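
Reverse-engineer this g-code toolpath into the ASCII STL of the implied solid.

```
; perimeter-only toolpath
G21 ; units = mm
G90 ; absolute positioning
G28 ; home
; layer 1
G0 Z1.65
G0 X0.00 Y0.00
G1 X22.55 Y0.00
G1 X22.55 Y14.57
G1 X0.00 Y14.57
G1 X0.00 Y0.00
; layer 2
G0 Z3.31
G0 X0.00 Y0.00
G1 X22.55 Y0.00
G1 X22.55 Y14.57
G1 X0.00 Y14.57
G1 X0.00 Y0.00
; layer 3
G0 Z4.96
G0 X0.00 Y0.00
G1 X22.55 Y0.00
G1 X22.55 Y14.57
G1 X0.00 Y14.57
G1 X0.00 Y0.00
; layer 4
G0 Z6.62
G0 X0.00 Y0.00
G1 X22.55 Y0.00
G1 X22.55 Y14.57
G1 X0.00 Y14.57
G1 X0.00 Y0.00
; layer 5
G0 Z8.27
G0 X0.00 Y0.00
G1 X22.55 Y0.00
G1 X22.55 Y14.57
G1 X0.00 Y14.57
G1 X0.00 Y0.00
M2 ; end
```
solid part
  facet normal 0.0000 0.0000 -1.0000
    outer loop
      vertex 22.55 14.57 0.00
      vertex 22.55 0.00 0.00
      vertex 0.00 0.00 0.00
    endloop
  endfacet
  facet normal 0.0000 0.0000 -1.0000
    outer loop
      vertex 0.00 14.57 0.00
      vertex 22.55 14.57 0.00
      vertex 0.00 0.00 0.00
    endloop
  endfacet
  facet normal 0.0000 0.0000 1.0000
    outer loop
      vertex 0.00 0.00 8.27
      vertex 22.55 0.00 8.27
      vertex 22.55 14.57 8.27
    endloop
  endfacet
  facet normal 0.0000 0.0000 1.0000
    outer loop
      vertex 0.00 0.00 8.27
      vertex 22.55 14.57 8.27
      vertex 0.00 14.57 8.27
    endloop
  endfacet
  facet normal 0.0000 -1.0000 0.0000
    outer loop
      vertex 0.00 0.00 0.00
      vertex 22.55 0.00 0.00
      vertex 22.55 0.00 8.27
    endloop
  endfacet
  facet normal 0.0000 -1.0000 0.0000
    outer loop
      vertex 0.00 0.00 0.00
      vertex 22.55 0.00 8.27
      vertex 0.00 0.00 8.27
    endloop
  endfacet
  facet normal 0.0000 1.0000 0.0000
    outer loop
      vertex 22.55 14.57 8.27
      vertex 22.55 14.57 0.00
      vertex 0.00 14.57 0.00
    endloop
  endfacet
  facet normal 0.0000 1.0000 0.0000
    outer loop
      vertex 0.00 14.57 8.27
      vertex 22.55 14.57 8.27
      vertex 0.00 14.57 0.00
    endloop
  endfacet
  facet normal -1.0000 0.0000 0.0000
    outer loop
      vertex 0.00 14.57 8.27
      vertex 0.00 14.57 0.00
      vertex 0.00 0.00 0.00
    endloop
  endfacet
  facet normal -1.0000 0.0000 0.0000
    outer loop
      vertex 0.00 0.00 8.27
      vertex 0.00 14.57 8.27
      vertex 0.00 0.00 0.00
    endloop
  endfacet
  facet normal 1.0000 0.0000 0.0000
    outer loop
      vertex 22.55 0.00 0.00
      vertex 22.55 14.57 0.00
      vertex 22.55 14.57 8.27
    endloop
  endfacet
  facet normal 1.0000 0.0000 0.0000
    outer loop
      vertex 22.55 0.00 0.00
      vertex 22.55 14.57 8.27
      vertex 22.55 0.00 8.27
    endloop
  endfacet
endsolid part

The G0 Z moves step by Δz≈1.65 mm. Every layer's G1 loop is the same polygon, so the solid is a straight extrusion of it from z=0 to z≈8.27. Closing with flat bottom and top caps and triangulating gives 12 facets — a rectangular box, roughly 22.6 × 14.6 mm footprint and 8.27 mm tall.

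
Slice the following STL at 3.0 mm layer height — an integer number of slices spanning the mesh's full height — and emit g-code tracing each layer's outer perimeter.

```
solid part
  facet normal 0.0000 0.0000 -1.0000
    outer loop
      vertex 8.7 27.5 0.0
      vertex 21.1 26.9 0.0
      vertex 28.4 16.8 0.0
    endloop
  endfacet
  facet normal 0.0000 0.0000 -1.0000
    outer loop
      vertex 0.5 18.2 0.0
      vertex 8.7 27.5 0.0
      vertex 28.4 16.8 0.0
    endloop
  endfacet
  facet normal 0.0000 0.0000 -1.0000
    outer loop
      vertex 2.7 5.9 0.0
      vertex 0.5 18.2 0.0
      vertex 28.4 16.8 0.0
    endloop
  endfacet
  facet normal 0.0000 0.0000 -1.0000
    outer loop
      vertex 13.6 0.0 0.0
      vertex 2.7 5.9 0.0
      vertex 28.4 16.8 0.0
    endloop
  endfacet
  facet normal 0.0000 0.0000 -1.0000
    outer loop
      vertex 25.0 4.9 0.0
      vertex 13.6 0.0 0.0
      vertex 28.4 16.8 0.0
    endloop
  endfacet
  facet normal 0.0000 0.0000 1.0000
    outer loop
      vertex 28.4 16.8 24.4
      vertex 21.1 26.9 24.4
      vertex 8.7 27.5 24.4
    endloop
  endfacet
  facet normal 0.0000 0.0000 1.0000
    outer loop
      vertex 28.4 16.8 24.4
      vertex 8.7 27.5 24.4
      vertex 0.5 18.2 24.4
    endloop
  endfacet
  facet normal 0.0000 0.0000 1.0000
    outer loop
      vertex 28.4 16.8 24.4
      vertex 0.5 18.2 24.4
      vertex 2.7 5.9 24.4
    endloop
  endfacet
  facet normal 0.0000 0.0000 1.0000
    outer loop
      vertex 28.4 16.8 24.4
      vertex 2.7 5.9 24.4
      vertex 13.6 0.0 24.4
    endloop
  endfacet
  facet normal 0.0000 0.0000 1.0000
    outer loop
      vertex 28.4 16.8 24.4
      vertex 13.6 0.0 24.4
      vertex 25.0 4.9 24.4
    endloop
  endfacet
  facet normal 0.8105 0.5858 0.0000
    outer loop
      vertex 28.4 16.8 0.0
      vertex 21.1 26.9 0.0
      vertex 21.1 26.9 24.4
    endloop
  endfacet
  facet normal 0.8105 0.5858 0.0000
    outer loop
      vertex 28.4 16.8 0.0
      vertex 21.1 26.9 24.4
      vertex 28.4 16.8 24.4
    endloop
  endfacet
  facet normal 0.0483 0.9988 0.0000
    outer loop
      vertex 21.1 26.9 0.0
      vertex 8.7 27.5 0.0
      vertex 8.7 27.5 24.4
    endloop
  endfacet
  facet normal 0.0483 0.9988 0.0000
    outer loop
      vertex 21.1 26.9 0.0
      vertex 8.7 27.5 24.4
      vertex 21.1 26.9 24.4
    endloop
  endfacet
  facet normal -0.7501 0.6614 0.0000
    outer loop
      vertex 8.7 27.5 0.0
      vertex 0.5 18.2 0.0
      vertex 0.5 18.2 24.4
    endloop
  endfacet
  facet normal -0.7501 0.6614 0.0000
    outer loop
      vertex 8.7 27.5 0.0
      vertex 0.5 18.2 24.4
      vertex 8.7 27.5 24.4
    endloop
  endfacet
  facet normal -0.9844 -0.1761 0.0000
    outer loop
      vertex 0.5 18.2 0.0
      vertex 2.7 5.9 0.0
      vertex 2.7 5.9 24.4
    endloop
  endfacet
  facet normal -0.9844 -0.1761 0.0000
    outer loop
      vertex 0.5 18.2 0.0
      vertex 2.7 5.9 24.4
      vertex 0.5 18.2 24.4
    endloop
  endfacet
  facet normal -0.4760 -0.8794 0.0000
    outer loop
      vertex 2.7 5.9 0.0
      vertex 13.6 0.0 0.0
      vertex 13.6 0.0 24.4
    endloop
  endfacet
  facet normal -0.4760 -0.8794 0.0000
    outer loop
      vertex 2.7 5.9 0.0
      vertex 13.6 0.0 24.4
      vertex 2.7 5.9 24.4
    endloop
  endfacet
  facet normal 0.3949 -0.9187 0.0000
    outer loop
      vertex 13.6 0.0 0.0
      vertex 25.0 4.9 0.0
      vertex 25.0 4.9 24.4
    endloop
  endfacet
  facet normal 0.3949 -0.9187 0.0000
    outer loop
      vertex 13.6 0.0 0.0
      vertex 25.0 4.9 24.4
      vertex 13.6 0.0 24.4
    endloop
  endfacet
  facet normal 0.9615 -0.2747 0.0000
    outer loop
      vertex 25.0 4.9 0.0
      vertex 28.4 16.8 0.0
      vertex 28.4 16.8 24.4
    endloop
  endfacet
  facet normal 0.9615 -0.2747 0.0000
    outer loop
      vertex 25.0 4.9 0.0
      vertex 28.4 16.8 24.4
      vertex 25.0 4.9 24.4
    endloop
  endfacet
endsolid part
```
; perimeter-only toolpath
G21 ; units = mm
G90 ; absolute positioning
G28 ; home
; layer 1
G0 Z3.0
G0 X28.4 Y16.8
G1 X21.1 Y26.9
G1 X8.7 Y27.5
G1 X0.5 Y18.2
G1 X2.7 Y5.9
G1 X13.6 Y0.0
G1 X25.0 Y4.9
G1 X28.4 Y16.8
; layer 2
G0 Z6.1
G0 X28.4 Y16.8
G1 X21.1 Y26.9
G1 X8.7 Y27.5
G1 X0.5 Y18.2
G1 X2.7 Y5.9
G1 X13.6 Y0.0
G1 X25.0 Y4.9
G1 X28.4 Y16.8
; layer 3
G0 Z9.1
G0 X28.4 Y16.8
G1 X21.1 Y26.9
G1 X8.7 Y27.5
G1 X0.5 Y18.2
G1 X2.7 Y5.9
G1 X13.6 Y0.0
G1 X25.0 Y4.9
G1 X28.4 Y16.8
; layer 4
G0 Z12.2
G0 X28.4 Y16.8
G1 X21.1 Y26.9
G1 X8.7 Y27.5
G1 X0.5 Y18.2
G1 X2.7 Y5.9
G1 X13.6 Y0.0
G1 X25.0 Y4.9
G1 X28.4 Y16.8
; layer 5
G0 Z15.2
G0 X28.4 Y16.8
G1 X21.1 Y26.9
G1 X8.7 Y27.5
G1 X0.5 Y18.2
G1 X2.7 Y5.9
G1 X13.6 Y0.0
G1 X25.0 Y4.9
G1 X28.4 Y16.8
; layer 6
G0 Z18.3
G0 X28.4 Y16.8
G1 X21.1 Y26.9
G1 X8.7 Y27.5
G1 X0.5 Y18.2
G1 X2.7 Y5.9
G1 X13.6 Y0.0
G1 X25.0 Y4.9
G1 X28.4 Y16.8
; layer 7
G0 Z21.3
G0 X28.4 Y16.8
G1 X21.1 Y26.9
G1 X8.7 Y27.5
G1 X0.5 Y18.2
G1 X2.7 Y5.9
G1 X13.6 Y0.0
G1 X25.0 Y4.9
G1 X28.4 Y16.8
; layer 8
G0 Z24.4
G0 X28.4 Y16.8
G1 X21.1 Y26.9
G1 X8.7 Y27.5
G1 X0.5 Y18.2
G1 X2.7 Y5.9
G1 X13.6 Y0.0
G1 X25.0 Y4.9
G1 X28.4 Y16.8
M2 ; end

The solid is a regular 7-sided prism (a cylinder approximated with 7 flat sides), circumscribed radius ≈ 14.3 mm, height ≈ 24.4 mm. Slicing at Δz = 3.0 mm — 8 equal slices spanning the solid's height, so layer i sits at z = i·h/8 — gives 8 non-empty perimeters. Each is a 7-segment closed polygon; G0 lifts to the layer z and rapids to the start vertex, then G1 traces the edges.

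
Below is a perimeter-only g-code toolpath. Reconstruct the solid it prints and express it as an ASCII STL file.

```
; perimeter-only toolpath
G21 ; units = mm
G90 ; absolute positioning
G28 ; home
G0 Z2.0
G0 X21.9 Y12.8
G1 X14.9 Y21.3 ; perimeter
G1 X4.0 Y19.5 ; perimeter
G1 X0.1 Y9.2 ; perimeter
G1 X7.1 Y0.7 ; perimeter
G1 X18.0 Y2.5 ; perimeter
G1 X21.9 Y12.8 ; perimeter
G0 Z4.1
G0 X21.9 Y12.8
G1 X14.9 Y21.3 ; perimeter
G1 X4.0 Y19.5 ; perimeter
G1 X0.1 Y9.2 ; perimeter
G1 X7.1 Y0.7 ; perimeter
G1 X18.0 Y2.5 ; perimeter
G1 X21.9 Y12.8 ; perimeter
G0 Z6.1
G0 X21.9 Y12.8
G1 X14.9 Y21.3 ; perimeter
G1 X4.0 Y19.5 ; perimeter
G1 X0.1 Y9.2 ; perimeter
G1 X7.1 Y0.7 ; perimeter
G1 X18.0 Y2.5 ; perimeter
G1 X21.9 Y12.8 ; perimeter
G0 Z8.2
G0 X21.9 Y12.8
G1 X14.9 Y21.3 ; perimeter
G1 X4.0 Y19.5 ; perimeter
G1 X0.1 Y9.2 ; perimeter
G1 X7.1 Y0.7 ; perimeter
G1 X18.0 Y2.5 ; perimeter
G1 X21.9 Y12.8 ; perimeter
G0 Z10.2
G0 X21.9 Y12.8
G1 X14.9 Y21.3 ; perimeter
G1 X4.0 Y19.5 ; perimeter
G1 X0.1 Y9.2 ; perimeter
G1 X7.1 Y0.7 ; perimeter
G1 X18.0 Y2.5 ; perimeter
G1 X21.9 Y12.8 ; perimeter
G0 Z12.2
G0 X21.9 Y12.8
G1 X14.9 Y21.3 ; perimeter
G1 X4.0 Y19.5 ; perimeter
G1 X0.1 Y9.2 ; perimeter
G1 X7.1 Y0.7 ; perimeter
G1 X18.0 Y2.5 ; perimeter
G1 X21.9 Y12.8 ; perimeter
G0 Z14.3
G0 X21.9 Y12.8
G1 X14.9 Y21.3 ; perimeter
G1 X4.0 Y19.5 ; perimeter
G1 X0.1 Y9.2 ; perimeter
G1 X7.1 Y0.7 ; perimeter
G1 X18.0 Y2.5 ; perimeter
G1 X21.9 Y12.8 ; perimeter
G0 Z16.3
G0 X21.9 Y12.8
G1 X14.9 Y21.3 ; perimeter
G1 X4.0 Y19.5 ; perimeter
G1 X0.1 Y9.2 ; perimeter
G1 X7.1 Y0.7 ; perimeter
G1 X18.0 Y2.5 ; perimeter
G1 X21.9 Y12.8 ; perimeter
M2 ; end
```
solid part
  facet normal 0.0000 0.0000 -1.0000
    outer loop
      vertex 4.0 19.5 0.0
      vertex 14.9 21.3 0.0
      vertex 21.9 12.8 0.0
    endloop
  endfacet
  facet normal 0.0000 0.0000 -1.0000
    outer loop
      vertex 0.1 9.2 0.0
      vertex 4.0 19.5 0.0
      vertex 21.9 12.8 0.0
    endloop
  endfacet
  facet normal 0.0000 0.0000 -1.0000
    outer loop
      vertex 7.1 0.7 0.0
      vertex 0.1 9.2 0.0
      vertex 21.9 12.8 0.0
    endloop
  endfacet
  facet normal 0.0000 0.0000 -1.0000
    outer loop
      vertex 18.0 2.5 0.0
      vertex 7.1 0.7 0.0
      vertex 21.9 12.8 0.0
    endloop
  endfacet
  facet normal 0.0000 0.0000 1.0000
    outer loop
      vertex 21.9 12.8 16.3
      vertex 14.9 21.3 16.3
      vertex 4.0 19.5 16.3
    endloop
  endfacet
  facet normal 0.0000 0.0000 1.0000
    outer loop
      vertex 21.9 12.8 16.3
      vertex 4.0 19.5 16.3
      vertex 0.1 9.2 16.3
    endloop
  endfacet
  facet normal 0.0000 0.0000 1.0000
    outer loop
      vertex 21.9 12.8 16.3
      vertex 0.1 9.2 16.3
      vertex 7.1 0.7 16.3
    endloop
  endfacet
  facet normal 0.0000 0.0000 1.0000
    outer loop
      vertex 21.9 12.8 16.3
      vertex 7.1 0.7 16.3
      vertex 18.0 2.5 16.3
    endloop
  endfacet
  facet normal 0.7719 0.6357 0.0000
    outer loop
      vertex 21.9 12.8 0.0
      vertex 14.9 21.3 0.0
      vertex 14.9 21.3 16.3
    endloop
  endfacet
  facet normal 0.7719 0.6357 0.0000
    outer loop
      vertex 21.9 12.8 0.0
      vertex 14.9 21.3 16.3
      vertex 21.9 12.8 16.3
    endloop
  endfacet
  facet normal -0.1629 0.9866 0.0000
    outer loop
      vertex 14.9 21.3 0.0
      vertex 4.0 19.5 0.0
      vertex 4.0 19.5 16.3
    endloop
  endfacet
  facet normal -0.1629 0.9866 0.0000
    outer loop
      vertex 14.9 21.3 0.0
      vertex 4.0 19.5 16.3
      vertex 14.9 21.3 16.3
    endloop
  endfacet
  facet normal -0.9352 0.3541 0.0000
    outer loop
      vertex 4.0 19.5 0.0
      vertex 0.1 9.2 0.0
      vertex 0.1 9.2 16.3
    endloop
  endfacet
  facet normal -0.9352 0.3541 0.0000
    outer loop
      vertex 4.0 19.5 0.0
      vertex 0.1 9.2 16.3
      vertex 4.0 19.5 16.3
    endloop
  endfacet
  facet normal -0.7719 -0.6357 0.0000
    outer loop
      vertex 0.1 9.2 0.0
      vertex 7.1 0.7 0.0
      vertex 7.1 0.7 16.3
    endloop
  endfacet
  facet normal -0.7719 -0.6357 0.0000
    outer loop
      vertex 0.1 9.2 0.0
      vertex 7.1 0.7 16.3
      vertex 0.1 9.2 16.3
    endloop
  endfacet
  facet normal 0.1629 -0.9866 0.0000
    outer loop
      vertex 7.1 0.7 0.0
      vertex 18.0 2.5 0.0
      vertex 18.0 2.5 16.3
    endloop
  endfacet
  facet normal 0.1629 -0.9866 0.0000
    outer loop
      vertex 7.1 0.7 0.0
      vertex 18.0 2.5 16.3
      vertex 7.1 0.7 16.3
    endloop
  endfacet
  facet normal 0.9352 -0.3541 0.0000
    outer loop
      vertex 18.0 2.5 0.0
      vertex 21.9 12.8 0.0
      vertex 21.9 12.8 16.3
    endloop
  endfacet
  facet normal 0.9352 -0.3541 0.0000
    outer loop
      vertex 18.0 2.5 0.0
      vertex 21.9 12.8 16.3
      vertex 18.0 2.5 16.3
    endloop
  endfacet
endsolid part

The G0 Z moves step by Δz≈2.0 mm. Every layer's G1 loop is the same polygon, so the solid is a straight extrusion of it from z=0 to z≈16.3. Closing with flat bottom and top caps and triangulating gives 20 facets — a regular 6-sided prism (a cylinder approximated with 6 flat sides), circumscribed radius ≈ 11 mm, height ≈ 16.3 mm.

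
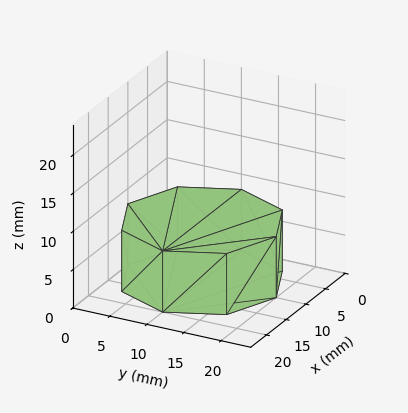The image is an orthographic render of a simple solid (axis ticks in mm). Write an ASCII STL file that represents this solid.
Reading the render: the shape is a regular 8-sided prism (a cylinder approximated with 8 flat sides), circumscribed radius ≈ 10 mm, height ≈ 8 mm (dimensions read to the nearest mm from the axis ticks). For the STL, each face is triangulated and given an outward normal.

solid part
  facet normal 0.0000 0.0000 -1.0000
    outer loop
      vertex 10.00 20.00 0.00
      vertex 17.07 17.07 0.00
      vertex 20.00 10.00 0.00
    endloop
  endfacet
  facet normal 0.0000 0.0000 -1.0000
    outer loop
      vertex 2.93 17.07 0.00
      vertex 10.00 20.00 0.00
      vertex 20.00 10.00 0.00
    endloop
  endfacet
  facet normal 0.0000 0.0000 -1.0000
    outer loop
      vertex 0.00 10.00 0.00
      vertex 2.93 17.07 0.00
      vertex 20.00 10.00 0.00
    endloop
  endfacet
  facet normal 0.0000 0.0000 -1.0000
    outer loop
      vertex 2.93 2.93 0.00
      vertex 0.00 10.00 0.00
      vertex 20.00 10.00 0.00
    endloop
  endfacet
  facet normal 0.0000 0.0000 -1.0000
    outer loop
      vertex 10.00 0.00 0.00
      vertex 2.93 2.93 0.00
      vertex 20.00 10.00 0.00
    endloop
  endfacet
  facet normal 0.0000 0.0000 -1.0000
    outer loop
      vertex 17.07 2.93 0.00
      vertex 10.00 0.00 0.00
      vertex 20.00 10.00 0.00
    endloop
  endfacet
  facet normal 0.0000 0.0000 1.0000
    outer loop
      vertex 20.00 10.00 8.00
      vertex 17.07 17.07 8.00
      vertex 10.00 20.00 8.00
    endloop
  endfacet
  facet normal 0.0000 0.0000 1.0000
    outer loop
      vertex 20.00 10.00 8.00
      vertex 10.00 20.00 8.00
      vertex 2.93 17.07 8.00
    endloop
  endfacet
  facet normal 0.0000 0.0000 1.0000
    outer loop
      vertex 20.00 10.00 8.00
      vertex 2.93 17.07 8.00
      vertex 0.00 10.00 8.00
    endloop
  endfacet
  facet normal 0.0000 0.0000 1.0000
    outer loop
      vertex 20.00 10.00 8.00
      vertex 0.00 10.00 8.00
      vertex 2.93 2.93 8.00
    endloop
  endfacet
  facet normal 0.0000 0.0000 1.0000
    outer loop
      vertex 20.00 10.00 8.00
      vertex 2.93 2.93 8.00
      vertex 10.00 0.00 8.00
    endloop
  endfacet
  facet normal 0.0000 0.0000 1.0000
    outer loop
      vertex 20.00 10.00 8.00
      vertex 10.00 0.00 8.00
      vertex 17.07 2.93 8.00
    endloop
  endfacet
  facet normal 0.9238 0.3829 0.0000
    outer loop
      vertex 20.00 10.00 0.00
      vertex 17.07 17.07 0.00
      vertex 17.07 17.07 8.00
    endloop
  endfacet
  facet normal 0.9238 0.3829 0.0000
    outer loop
      vertex 20.00 10.00 0.00
      vertex 17.07 17.07 8.00
      vertex 20.00 10.00 8.00
    endloop
  endfacet
  facet normal 0.3829 0.9238 0.0000
    outer loop
      vertex 17.07 17.07 0.00
      vertex 10.00 20.00 0.00
      vertex 10.00 20.00 8.00
    endloop
  endfacet
  facet normal 0.3829 0.9238 0.0000
    outer loop
      vertex 17.07 17.07 0.00
      vertex 10.00 20.00 8.00
      vertex 17.07 17.07 8.00
    endloop
  endfacet
  facet normal -0.3829 0.9238 0.0000
    outer loop
      vertex 10.00 20.00 0.00
      vertex 2.93 17.07 0.00
      vertex 2.93 17.07 8.00
    endloop
  endfacet
  facet normal -0.3829 0.9238 0.0000
    outer loop
      vertex 10.00 20.00 0.00
      vertex 2.93 17.07 8.00
      vertex 10.00 20.00 8.00
    endloop
  endfacet
  facet normal -0.9238 0.3829 0.0000
    outer loop
      vertex 2.93 17.07 0.00
      vertex 0.00 10.00 0.00
      vertex 0.00 10.00 8.00
    endloop
  endfacet
  facet normal -0.9238 0.3829 0.0000
    outer loop
      vertex 2.93 17.07 0.00
      vertex 0.00 10.00 8.00
      vertex 2.93 17.07 8.00
    endloop
  endfacet
  facet normal -0.9238 -0.3829 0.0000
    outer loop
      vertex 0.00 10.00 0.00
      vertex 2.93 2.93 0.00
      vertex 2.93 2.93 8.00
    endloop
  endfacet
  facet normal -0.9238 -0.3829 0.0000
    outer loop
      vertex 0.00 10.00 0.00
      vertex 2.93 2.93 8.00
      vertex 0.00 10.00 8.00
    endloop
  endfacet
  facet normal -0.3829 -0.9238 0.0000
    outer loop
      vertex 2.93 2.93 0.00
      vertex 10.00 0.00 0.00
      vertex 10.00 0.00 8.00
    endloop
  endfacet
  facet normal -0.3829 -0.9238 0.0000
    outer loop
      vertex 2.93 2.93 0.00
      vertex 10.00 0.00 8.00
      vertex 2.93 2.93 8.00
    endloop
  endfacet
  facet normal 0.3829 -0.9238 0.0000
    outer loop
      vertex 10.00 0.00 0.00
      vertex 17.07 2.93 0.00
      vertex 17.07 2.93 8.00
    endloop
  endfacet
  facet normal 0.3829 -0.9238 0.0000
    outer loop
      vertex 10.00 0.00 0.00
      vertex 17.07 2.93 8.00
      vertex 10.00 0.00 8.00
    endloop
  endfacet
  facet normal 0.9238 -0.3829 0.0000
    outer loop
      vertex 17.07 2.93 0.00
      vertex 20.00 10.00 0.00
      vertex 20.00 10.00 8.00
    endloop
  endfacet
  facet normal 0.9238 -0.3829 0.0000
    outer loop
      vertex 17.07 2.93 0.00
      vertex 20.00 10.00 8.00
      vertex 17.07 2.93 8.00
    endloop
  endfacet
endsolid part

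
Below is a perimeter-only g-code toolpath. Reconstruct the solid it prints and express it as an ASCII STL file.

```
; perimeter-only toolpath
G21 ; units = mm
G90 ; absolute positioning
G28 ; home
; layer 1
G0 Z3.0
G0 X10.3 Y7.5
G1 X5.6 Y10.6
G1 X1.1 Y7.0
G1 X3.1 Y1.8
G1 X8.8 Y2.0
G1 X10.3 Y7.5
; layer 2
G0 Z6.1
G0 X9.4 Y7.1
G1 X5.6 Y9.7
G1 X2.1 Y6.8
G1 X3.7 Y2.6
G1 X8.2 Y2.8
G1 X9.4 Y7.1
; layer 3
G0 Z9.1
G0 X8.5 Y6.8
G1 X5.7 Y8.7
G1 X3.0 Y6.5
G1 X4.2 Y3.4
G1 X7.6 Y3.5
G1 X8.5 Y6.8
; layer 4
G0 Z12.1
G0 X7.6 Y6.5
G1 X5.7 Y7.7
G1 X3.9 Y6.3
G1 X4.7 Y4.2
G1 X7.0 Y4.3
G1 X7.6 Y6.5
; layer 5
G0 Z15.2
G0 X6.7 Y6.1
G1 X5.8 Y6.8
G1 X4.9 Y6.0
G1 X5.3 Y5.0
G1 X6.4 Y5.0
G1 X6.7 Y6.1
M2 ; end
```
solid part
  facet normal 0.0000 0.0000 -1.0000
    outer loop
      vertex 0.2 7.3 0.0
      vertex 5.5 11.6 0.0
      vertex 11.2 7.8 0.0
    endloop
  endfacet
  facet normal 0.0000 0.0000 -1.0000
    outer loop
      vertex 2.6 1.0 0.0
      vertex 0.2 7.3 0.0
      vertex 11.2 7.8 0.0
    endloop
  endfacet
  facet normal 0.0000 0.0000 -1.0000
    outer loop
      vertex 9.4 1.3 0.0
      vertex 2.6 1.0 0.0
      vertex 11.2 7.8 0.0
    endloop
  endfacet
  facet normal 0.5374 0.8061 0.2480
    outer loop
      vertex 11.2 7.8 0.0
      vertex 5.5 11.6 0.0
      vertex 5.8 5.8 18.2
    endloop
  endfacet
  facet normal -0.6101 0.7520 0.2497
    outer loop
      vertex 5.5 11.6 0.0
      vertex 0.2 7.3 0.0
      vertex 5.8 5.8 18.2
    endloop
  endfacet
  facet normal -0.9048 -0.3447 0.2500
    outer loop
      vertex 0.2 7.3 0.0
      vertex 2.6 1.0 0.0
      vertex 5.8 5.8 18.2
    endloop
  endfacet
  facet normal 0.0427 -0.9679 0.2478
    outer loop
      vertex 2.6 1.0 0.0
      vertex 9.4 1.3 0.0
      vertex 5.8 5.8 18.2
    endloop
  endfacet
  facet normal 0.9335 -0.2585 0.2486
    outer loop
      vertex 9.4 1.3 0.0
      vertex 11.2 7.8 0.0
      vertex 5.8 5.8 18.2
    endloop
  endfacet
endsolid part

The G0 Z moves step by Δz≈3.0 mm. The G1 loops shrink linearly with z, so the solid tapers from its base footprint up to z≈18.2. Closing with a flat bottom cap and the tapered top and triangulating gives 8 facets — a regular 5-sided pyramid, base circumscribed radius ≈ 5.8 mm, apex at z ≈ 18.2 mm.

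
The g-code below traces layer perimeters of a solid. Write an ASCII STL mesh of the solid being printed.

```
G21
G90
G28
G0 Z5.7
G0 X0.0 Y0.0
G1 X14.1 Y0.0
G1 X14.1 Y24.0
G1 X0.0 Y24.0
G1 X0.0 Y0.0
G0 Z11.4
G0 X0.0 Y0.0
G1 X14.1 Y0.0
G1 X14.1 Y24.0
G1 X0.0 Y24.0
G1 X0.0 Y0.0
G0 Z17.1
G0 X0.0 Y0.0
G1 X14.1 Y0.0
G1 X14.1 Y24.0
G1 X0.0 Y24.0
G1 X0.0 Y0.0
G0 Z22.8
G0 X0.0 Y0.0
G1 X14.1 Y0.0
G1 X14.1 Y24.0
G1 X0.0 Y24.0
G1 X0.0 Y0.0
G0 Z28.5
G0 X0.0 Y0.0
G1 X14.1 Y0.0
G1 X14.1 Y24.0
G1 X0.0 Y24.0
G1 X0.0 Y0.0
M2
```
solid part
  facet normal 0.0000 0.0000 -1.0000
    outer loop
      vertex 14.1 24.0 0.0
      vertex 14.1 0.0 0.0
      vertex 0.0 0.0 0.0
    endloop
  endfacet
  facet normal 0.0000 0.0000 -1.0000
    outer loop
      vertex 0.0 24.0 0.0
      vertex 14.1 24.0 0.0
      vertex 0.0 0.0 0.0
    endloop
  endfacet
  facet normal 0.0000 0.0000 1.0000
    outer loop
      vertex 0.0 0.0 28.5
      vertex 14.1 0.0 28.5
      vertex 14.1 24.0 28.5
    endloop
  endfacet
  facet normal 0.0000 0.0000 1.0000
    outer loop
      vertex 0.0 0.0 28.5
      vertex 14.1 24.0 28.5
      vertex 0.0 24.0 28.5
    endloop
  endfacet
  facet normal 0.0000 -1.0000 0.0000
    outer loop
      vertex 0.0 0.0 0.0
      vertex 14.1 0.0 0.0
      vertex 14.1 0.0 28.5
    endloop
  endfacet
  facet normal 0.0000 -1.0000 0.0000
    outer loop
      vertex 0.0 0.0 0.0
      vertex 14.1 0.0 28.5
      vertex 0.0 0.0 28.5
    endloop
  endfacet
  facet normal 0.0000 1.0000 0.0000
    outer loop
      vertex 14.1 24.0 28.5
      vertex 14.1 24.0 0.0
      vertex 0.0 24.0 0.0
    endloop
  endfacet
  facet normal 0.0000 1.0000 0.0000
    outer loop
      vertex 0.0 24.0 28.5
      vertex 14.1 24.0 28.5
      vertex 0.0 24.0 0.0
    endloop
  endfacet
  facet normal -1.0000 0.0000 0.0000
    outer loop
      vertex 0.0 24.0 28.5
      vertex 0.0 24.0 0.0
      vertex 0.0 0.0 0.0
    endloop
  endfacet
  facet normal -1.0000 0.0000 0.0000
    outer loop
      vertex 0.0 0.0 28.5
      vertex 0.0 24.0 28.5
      vertex 0.0 0.0 0.0
    endloop
  endfacet
  facet normal 1.0000 0.0000 0.0000
    outer loop
      vertex 14.1 0.0 0.0
      vertex 14.1 24.0 0.0
      vertex 14.1 24.0 28.5
    endloop
  endfacet
  facet normal 1.0000 0.0000 0.0000
    outer loop
      vertex 14.1 0.0 0.0
      vertex 14.1 24.0 28.5
      vertex 14.1 0.0 28.5
    endloop
  endfacet
endsolid part

The G0 Z moves step by Δz≈5.7 mm. Every layer's G1 loop is the same polygon, so the solid is a straight extrusion of it from z=0 to z≈28.5. Closing with flat bottom and top caps and triangulating gives 12 facets — a rectangular box, roughly 14.1 × 24 mm footprint and 28.5 mm tall.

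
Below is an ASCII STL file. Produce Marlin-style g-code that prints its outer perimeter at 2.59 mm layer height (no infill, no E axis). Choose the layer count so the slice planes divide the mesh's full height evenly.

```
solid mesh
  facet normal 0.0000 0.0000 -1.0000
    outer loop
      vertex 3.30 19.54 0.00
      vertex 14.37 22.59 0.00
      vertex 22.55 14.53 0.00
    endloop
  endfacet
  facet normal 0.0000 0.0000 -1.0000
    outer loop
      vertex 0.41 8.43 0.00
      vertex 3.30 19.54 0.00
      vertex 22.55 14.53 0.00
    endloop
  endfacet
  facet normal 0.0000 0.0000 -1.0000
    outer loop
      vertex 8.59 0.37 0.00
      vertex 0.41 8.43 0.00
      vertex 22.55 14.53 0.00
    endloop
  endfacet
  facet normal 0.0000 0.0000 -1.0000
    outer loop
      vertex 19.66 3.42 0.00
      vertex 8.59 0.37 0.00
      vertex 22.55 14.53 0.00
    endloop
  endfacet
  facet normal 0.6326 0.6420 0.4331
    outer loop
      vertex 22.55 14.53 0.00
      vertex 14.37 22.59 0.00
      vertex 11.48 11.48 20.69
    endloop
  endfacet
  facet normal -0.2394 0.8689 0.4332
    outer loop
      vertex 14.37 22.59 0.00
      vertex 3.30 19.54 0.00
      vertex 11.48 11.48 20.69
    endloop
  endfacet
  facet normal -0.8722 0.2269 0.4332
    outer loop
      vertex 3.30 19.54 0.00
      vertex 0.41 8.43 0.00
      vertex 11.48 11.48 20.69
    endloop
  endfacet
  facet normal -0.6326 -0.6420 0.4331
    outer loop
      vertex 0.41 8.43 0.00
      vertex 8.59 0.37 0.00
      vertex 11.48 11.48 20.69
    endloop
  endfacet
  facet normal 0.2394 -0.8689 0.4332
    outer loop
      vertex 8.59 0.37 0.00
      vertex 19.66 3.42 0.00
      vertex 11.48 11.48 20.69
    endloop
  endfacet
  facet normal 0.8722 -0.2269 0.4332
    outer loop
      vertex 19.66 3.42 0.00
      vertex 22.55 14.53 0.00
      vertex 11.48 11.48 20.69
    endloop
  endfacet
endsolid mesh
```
; perimeter-only toolpath
G21 ; units = mm
G90 ; absolute positioning
G28 ; home
; layer 1
G0 Z2.59
G0 X21.17 Y14.15
G1 X14.01 Y21.20
G1 X4.32 Y18.53
G1 X1.79 Y8.81
G1 X8.95 Y1.76
G1 X18.64 Y4.43
G1 X21.17 Y14.15
; layer 2
G0 Z5.17
G0 X19.78 Y13.77
G1 X13.65 Y19.81
G1 X5.34 Y17.52
G1 X3.18 Y9.19
G1 X9.31 Y3.15
G1 X17.62 Y5.44
G1 X19.78 Y13.77
; layer 3
G0 Z7.76
G0 X18.40 Y13.39
G1 X13.29 Y18.42
G1 X6.37 Y16.52
G1 X4.56 Y9.57
G1 X9.67 Y4.54
G1 X16.59 Y6.44
G1 X18.40 Y13.39
; layer 4
G0 Z10.35
G0 X17.02 Y13.00
G1 X12.93 Y17.04
G1 X7.39 Y15.51
G1 X5.95 Y9.96
G1 X10.04 Y5.92
G1 X15.57 Y7.45
G1 X17.02 Y13.00
; layer 5
G0 Z12.93
G0 X15.63 Y12.62
G1 X12.56 Y15.65
G1 X8.41 Y14.50
G1 X7.33 Y10.34
G1 X10.40 Y7.31
G1 X14.55 Y8.46
G1 X15.63 Y12.62
; layer 6
G0 Z15.52
G0 X14.25 Y12.24
G1 X12.20 Y14.26
G1 X9.43 Y13.49
G1 X8.71 Y10.72
G1 X10.76 Y8.70
G1 X13.52 Y9.46
G1 X14.25 Y12.24
; layer 7
G0 Z18.10
G0 X12.86 Y11.86
G1 X11.84 Y12.87
G1 X10.46 Y12.49
G1 X10.10 Y11.10
G1 X11.12 Y10.09
G1 X12.50 Y10.47
G1 X12.86 Y11.86
M2 ; end

The solid is a regular 6-sided pyramid, base circumscribed radius ≈ 11.5 mm, apex at z ≈ 20.7 mm. Slicing at Δz = 2.59 mm — 8 equal slices spanning the solid's height, so layer i sits at z = i·h/8 — gives 7 non-empty perimeters. Each is a 6-segment closed polygon; G0 lifts to the layer z and rapids to the start vertex, then G1 traces the edges. The cross-section shrinks linearly with z (the slice at the apex is degenerate and omitted).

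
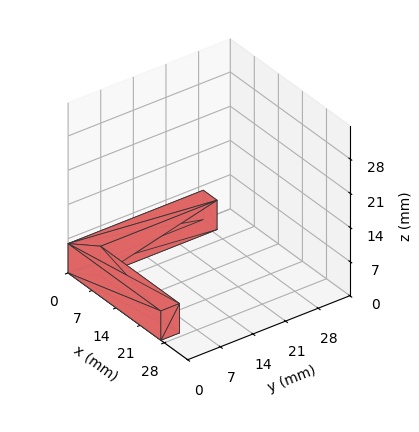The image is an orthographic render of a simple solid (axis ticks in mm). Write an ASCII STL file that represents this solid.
Reading the render: the shape is an L-shaped prism: outer 27 × 29 mm, arm thicknesses ≈ 4 mm (horizontal) and 4 mm (vertical), extruded 6 mm in z (dimensions read to the nearest mm from the axis ticks). For the STL, each face is triangulated and given an outward normal.

solid part
  facet normal 0.0000 0.0000 -1.0000
    outer loop
      vertex 27.000 4.000 0.000
      vertex 27.000 0.000 0.000
      vertex 0.000 0.000 0.000
    endloop
  endfacet
  facet normal 0.0000 0.0000 -1.0000
    outer loop
      vertex 4.000 4.000 0.000
      vertex 27.000 4.000 0.000
      vertex 0.000 0.000 0.000
    endloop
  endfacet
  facet normal 0.0000 0.0000 -1.0000
    outer loop
      vertex 4.000 29.000 0.000
      vertex 4.000 4.000 0.000
      vertex 0.000 0.000 0.000
    endloop
  endfacet
  facet normal 0.0000 0.0000 -1.0000
    outer loop
      vertex 0.000 29.000 0.000
      vertex 4.000 29.000 0.000
      vertex 0.000 0.000 0.000
    endloop
  endfacet
  facet normal 0.0000 0.0000 1.0000
    outer loop
      vertex 0.000 0.000 6.000
      vertex 27.000 0.000 6.000
      vertex 27.000 4.000 6.000
    endloop
  endfacet
  facet normal 0.0000 0.0000 1.0000
    outer loop
      vertex 0.000 0.000 6.000
      vertex 27.000 4.000 6.000
      vertex 4.000 4.000 6.000
    endloop
  endfacet
  facet normal 0.0000 0.0000 1.0000
    outer loop
      vertex 0.000 0.000 6.000
      vertex 4.000 4.000 6.000
      vertex 4.000 29.000 6.000
    endloop
  endfacet
  facet normal 0.0000 0.0000 1.0000
    outer loop
      vertex 0.000 0.000 6.000
      vertex 4.000 29.000 6.000
      vertex 0.000 29.000 6.000
    endloop
  endfacet
  facet normal 0.0000 -1.0000 0.0000
    outer loop
      vertex 0.000 0.000 0.000
      vertex 27.000 0.000 0.000
      vertex 27.000 0.000 6.000
    endloop
  endfacet
  facet normal 0.0000 -1.0000 0.0000
    outer loop
      vertex 0.000 0.000 0.000
      vertex 27.000 0.000 6.000
      vertex 0.000 0.000 6.000
    endloop
  endfacet
  facet normal 1.0000 0.0000 0.0000
    outer loop
      vertex 27.000 0.000 0.000
      vertex 27.000 4.000 0.000
      vertex 27.000 4.000 6.000
    endloop
  endfacet
  facet normal 1.0000 0.0000 0.0000
    outer loop
      vertex 27.000 0.000 0.000
      vertex 27.000 4.000 6.000
      vertex 27.000 0.000 6.000
    endloop
  endfacet
  facet normal 0.0000 1.0000 0.0000
    outer loop
      vertex 27.000 4.000 0.000
      vertex 4.000 4.000 0.000
      vertex 4.000 4.000 6.000
    endloop
  endfacet
  facet normal 0.0000 1.0000 0.0000
    outer loop
      vertex 27.000 4.000 0.000
      vertex 4.000 4.000 6.000
      vertex 27.000 4.000 6.000
    endloop
  endfacet
  facet normal 1.0000 0.0000 0.0000
    outer loop
      vertex 4.000 4.000 0.000
      vertex 4.000 29.000 0.000
      vertex 4.000 29.000 6.000
    endloop
  endfacet
  facet normal 1.0000 0.0000 0.0000
    outer loop
      vertex 4.000 4.000 0.000
      vertex 4.000 29.000 6.000
      vertex 4.000 4.000 6.000
    endloop
  endfacet
  facet normal 0.0000 1.0000 0.0000
    outer loop
      vertex 4.000 29.000 0.000
      vertex 0.000 29.000 0.000
      vertex 0.000 29.000 6.000
    endloop
  endfacet
  facet normal 0.0000 1.0000 0.0000
    outer loop
      vertex 4.000 29.000 0.000
      vertex 0.000 29.000 6.000
      vertex 4.000 29.000 6.000
    endloop
  endfacet
  facet normal -1.0000 0.0000 0.0000
    outer loop
      vertex 0.000 29.000 0.000
      vertex 0.000 0.000 0.000
      vertex 0.000 0.000 6.000
    endloop
  endfacet
  facet normal -1.0000 0.0000 0.0000
    outer loop
      vertex 0.000 29.000 0.000
      vertex 0.000 0.000 6.000
      vertex 0.000 29.000 6.000
    endloop
  endfacet
endsolid part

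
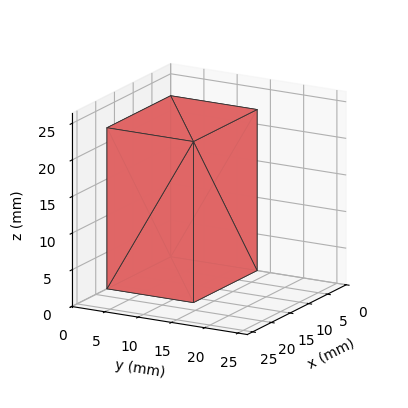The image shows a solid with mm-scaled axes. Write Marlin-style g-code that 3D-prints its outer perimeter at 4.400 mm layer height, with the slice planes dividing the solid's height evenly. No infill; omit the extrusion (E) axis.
Reading the render: the shape is a rectangular box, roughly 17 × 13 mm footprint and 22 mm tall (dimensions read to the nearest mm from the axis ticks). For the g-code, the solid's height is divided into equal slices at the stated Δz and each level perimeter traced with G1 moves after a G0 lift.

; perimeter-only toolpath
G21 ; units = mm
G90 ; absolute positioning
G28 ; home
; layer 1
G0 Z4.400
G0 X0.000 Y0.000
G1 X17.000 Y0.000
G1 X17.000 Y13.000
G1 X0.000 Y13.000
G1 X0.000 Y0.000
; layer 2
G0 Z8.800
G0 X0.000 Y0.000
G1 X17.000 Y0.000
G1 X17.000 Y13.000
G1 X0.000 Y13.000
G1 X0.000 Y0.000
; layer 3
G0 Z13.200
G0 X0.000 Y0.000
G1 X17.000 Y0.000
G1 X17.000 Y13.000
G1 X0.000 Y13.000
G1 X0.000 Y0.000
; layer 4
G0 Z17.600
G0 X0.000 Y0.000
G1 X17.000 Y0.000
G1 X17.000 Y13.000
G1 X0.000 Y13.000
G1 X0.000 Y0.000
; layer 5
G0 Z22.000
G0 X0.000 Y0.000
G1 X17.000 Y0.000
G1 X17.000 Y13.000
G1 X0.000 Y13.000
G1 X0.000 Y0.000
M2 ; end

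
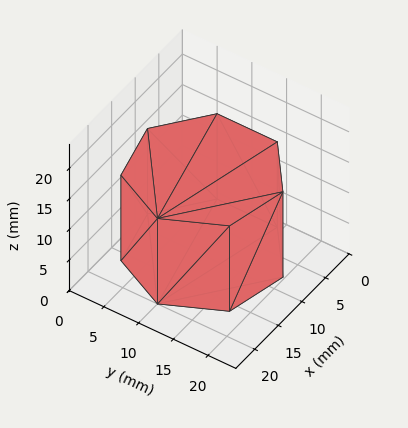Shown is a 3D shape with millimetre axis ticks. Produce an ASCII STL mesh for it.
Reading the render: the shape is a regular 7-sided prism (a cylinder approximated with 7 flat sides), circumscribed radius ≈ 10 mm, height ≈ 14 mm (dimensions read to the nearest mm from the axis ticks). For the STL, each face is triangulated and given an outward normal.

solid part
  facet normal 0.0000 0.0000 -1.0000
    outer loop
      vertex 7.77 19.75 0.00
      vertex 16.23 17.82 0.00
      vertex 20.00 10.00 0.00
    endloop
  endfacet
  facet normal 0.0000 0.0000 -1.0000
    outer loop
      vertex 0.99 14.34 0.00
      vertex 7.77 19.75 0.00
      vertex 20.00 10.00 0.00
    endloop
  endfacet
  facet normal 0.0000 0.0000 -1.0000
    outer loop
      vertex 0.99 5.66 0.00
      vertex 0.99 14.34 0.00
      vertex 20.00 10.00 0.00
    endloop
  endfacet
  facet normal 0.0000 0.0000 -1.0000
    outer loop
      vertex 7.77 0.25 0.00
      vertex 0.99 5.66 0.00
      vertex 20.00 10.00 0.00
    endloop
  endfacet
  facet normal 0.0000 0.0000 -1.0000
    outer loop
      vertex 16.23 2.18 0.00
      vertex 7.77 0.25 0.00
      vertex 20.00 10.00 0.00
    endloop
  endfacet
  facet normal 0.0000 0.0000 1.0000
    outer loop
      vertex 20.00 10.00 14.00
      vertex 16.23 17.82 14.00
      vertex 7.77 19.75 14.00
    endloop
  endfacet
  facet normal 0.0000 0.0000 1.0000
    outer loop
      vertex 20.00 10.00 14.00
      vertex 7.77 19.75 14.00
      vertex 0.99 14.34 14.00
    endloop
  endfacet
  facet normal 0.0000 0.0000 1.0000
    outer loop
      vertex 20.00 10.00 14.00
      vertex 0.99 14.34 14.00
      vertex 0.99 5.66 14.00
    endloop
  endfacet
  facet normal 0.0000 0.0000 1.0000
    outer loop
      vertex 20.00 10.00 14.00
      vertex 0.99 5.66 14.00
      vertex 7.77 0.25 14.00
    endloop
  endfacet
  facet normal 0.0000 0.0000 1.0000
    outer loop
      vertex 20.00 10.00 14.00
      vertex 7.77 0.25 14.00
      vertex 16.23 2.18 14.00
    endloop
  endfacet
  facet normal 0.9008 0.4343 0.0000
    outer loop
      vertex 20.00 10.00 0.00
      vertex 16.23 17.82 0.00
      vertex 16.23 17.82 14.00
    endloop
  endfacet
  facet normal 0.9008 0.4343 0.0000
    outer loop
      vertex 20.00 10.00 0.00
      vertex 16.23 17.82 14.00
      vertex 20.00 10.00 14.00
    endloop
  endfacet
  facet normal 0.2224 0.9750 0.0000
    outer loop
      vertex 16.23 17.82 0.00
      vertex 7.77 19.75 0.00
      vertex 7.77 19.75 14.00
    endloop
  endfacet
  facet normal 0.2224 0.9750 0.0000
    outer loop
      vertex 16.23 17.82 0.00
      vertex 7.77 19.75 14.00
      vertex 16.23 17.82 14.00
    endloop
  endfacet
  facet normal -0.6237 0.7817 0.0000
    outer loop
      vertex 7.77 19.75 0.00
      vertex 0.99 14.34 0.00
      vertex 0.99 14.34 14.00
    endloop
  endfacet
  facet normal -0.6237 0.7817 0.0000
    outer loop
      vertex 7.77 19.75 0.00
      vertex 0.99 14.34 14.00
      vertex 7.77 19.75 14.00
    endloop
  endfacet
  facet normal -1.0000 0.0000 0.0000
    outer loop
      vertex 0.99 14.34 0.00
      vertex 0.99 5.66 0.00
      vertex 0.99 5.66 14.00
    endloop
  endfacet
  facet normal -1.0000 0.0000 0.0000
    outer loop
      vertex 0.99 14.34 0.00
      vertex 0.99 5.66 14.00
      vertex 0.99 14.34 14.00
    endloop
  endfacet
  facet normal -0.6237 -0.7817 0.0000
    outer loop
      vertex 0.99 5.66 0.00
      vertex 7.77 0.25 0.00
      vertex 7.77 0.25 14.00
    endloop
  endfacet
  facet normal -0.6237 -0.7817 0.0000
    outer loop
      vertex 0.99 5.66 0.00
      vertex 7.77 0.25 14.00
      vertex 0.99 5.66 14.00
    endloop
  endfacet
  facet normal 0.2224 -0.9750 0.0000
    outer loop
      vertex 7.77 0.25 0.00
      vertex 16.23 2.18 0.00
      vertex 16.23 2.18 14.00
    endloop
  endfacet
  facet normal 0.2224 -0.9750 0.0000
    outer loop
      vertex 7.77 0.25 0.00
      vertex 16.23 2.18 14.00
      vertex 7.77 0.25 14.00
    endloop
  endfacet
  facet normal 0.9008 -0.4343 0.0000
    outer loop
      vertex 16.23 2.18 0.00
      vertex 20.00 10.00 0.00
      vertex 20.00 10.00 14.00
    endloop
  endfacet
  facet normal 0.9008 -0.4343 0.0000
    outer loop
      vertex 16.23 2.18 0.00
      vertex 20.00 10.00 14.00
      vertex 16.23 2.18 14.00
    endloop
  endfacet
endsolid part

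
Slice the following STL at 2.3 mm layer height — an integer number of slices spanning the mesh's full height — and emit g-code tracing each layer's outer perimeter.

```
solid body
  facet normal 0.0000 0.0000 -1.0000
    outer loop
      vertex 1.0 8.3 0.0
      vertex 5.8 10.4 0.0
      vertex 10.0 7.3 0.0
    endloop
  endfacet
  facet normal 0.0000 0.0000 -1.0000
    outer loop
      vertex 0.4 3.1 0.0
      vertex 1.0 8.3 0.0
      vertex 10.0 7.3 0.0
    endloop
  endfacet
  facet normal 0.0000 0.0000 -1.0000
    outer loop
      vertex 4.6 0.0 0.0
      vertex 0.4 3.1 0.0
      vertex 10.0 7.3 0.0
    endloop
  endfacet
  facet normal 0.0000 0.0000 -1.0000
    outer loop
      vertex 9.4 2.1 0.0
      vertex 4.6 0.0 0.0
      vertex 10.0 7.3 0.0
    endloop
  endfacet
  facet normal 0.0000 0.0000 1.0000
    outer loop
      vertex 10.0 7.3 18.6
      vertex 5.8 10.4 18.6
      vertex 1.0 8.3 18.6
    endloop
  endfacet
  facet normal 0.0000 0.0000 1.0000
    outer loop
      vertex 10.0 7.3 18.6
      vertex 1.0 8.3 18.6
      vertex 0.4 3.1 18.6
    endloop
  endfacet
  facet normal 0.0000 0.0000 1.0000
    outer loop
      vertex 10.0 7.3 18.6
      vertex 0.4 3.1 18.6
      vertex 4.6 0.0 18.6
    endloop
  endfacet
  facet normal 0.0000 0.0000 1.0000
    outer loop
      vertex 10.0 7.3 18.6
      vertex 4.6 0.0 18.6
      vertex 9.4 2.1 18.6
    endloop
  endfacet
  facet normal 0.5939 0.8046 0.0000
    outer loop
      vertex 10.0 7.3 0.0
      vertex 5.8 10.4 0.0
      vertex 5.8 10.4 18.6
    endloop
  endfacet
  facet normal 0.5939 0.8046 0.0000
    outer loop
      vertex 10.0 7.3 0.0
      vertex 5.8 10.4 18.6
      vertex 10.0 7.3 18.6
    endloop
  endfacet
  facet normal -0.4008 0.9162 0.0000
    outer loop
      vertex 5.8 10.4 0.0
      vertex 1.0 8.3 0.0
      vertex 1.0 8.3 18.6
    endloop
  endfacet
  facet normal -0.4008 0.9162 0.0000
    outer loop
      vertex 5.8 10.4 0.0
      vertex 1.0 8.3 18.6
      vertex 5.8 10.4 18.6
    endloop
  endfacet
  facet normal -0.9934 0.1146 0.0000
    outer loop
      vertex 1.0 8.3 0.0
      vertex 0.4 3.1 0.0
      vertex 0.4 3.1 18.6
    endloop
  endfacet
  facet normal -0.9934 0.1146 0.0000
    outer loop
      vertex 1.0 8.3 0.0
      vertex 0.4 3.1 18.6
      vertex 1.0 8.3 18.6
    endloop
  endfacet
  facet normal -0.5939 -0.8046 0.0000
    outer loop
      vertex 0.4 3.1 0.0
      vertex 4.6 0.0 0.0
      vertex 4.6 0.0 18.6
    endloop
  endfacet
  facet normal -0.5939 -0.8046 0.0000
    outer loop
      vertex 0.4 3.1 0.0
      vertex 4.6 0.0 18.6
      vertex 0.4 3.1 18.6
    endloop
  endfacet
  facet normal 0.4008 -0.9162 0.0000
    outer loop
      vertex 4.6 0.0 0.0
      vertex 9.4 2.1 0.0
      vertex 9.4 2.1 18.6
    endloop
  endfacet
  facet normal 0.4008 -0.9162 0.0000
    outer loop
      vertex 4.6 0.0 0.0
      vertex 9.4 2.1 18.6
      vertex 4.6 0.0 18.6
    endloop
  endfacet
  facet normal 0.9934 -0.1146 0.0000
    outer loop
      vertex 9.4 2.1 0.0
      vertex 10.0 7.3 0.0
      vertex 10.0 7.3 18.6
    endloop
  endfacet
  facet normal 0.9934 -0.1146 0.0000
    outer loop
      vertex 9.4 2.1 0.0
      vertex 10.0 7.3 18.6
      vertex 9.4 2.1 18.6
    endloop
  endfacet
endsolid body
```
; perimeter-only toolpath
G21 ; units = mm
G90 ; absolute positioning
G28 ; home
; layer 1
G0 Z2.3
G0 X10.0 Y7.3
G1 X5.8 Y10.4
G1 X1.0 Y8.3
G1 X0.4 Y3.1
G1 X4.6 Y0.0
G1 X9.4 Y2.1
G1 X10.0 Y7.3
; layer 2
G0 Z4.7
G0 X10.0 Y7.3
G1 X5.8 Y10.4
G1 X1.0 Y8.3
G1 X0.4 Y3.1
G1 X4.6 Y0.0
G1 X9.4 Y2.1
G1 X10.0 Y7.3
; layer 3
G0 Z7.0
G0 X10.0 Y7.3
G1 X5.8 Y10.4
G1 X1.0 Y8.3
G1 X0.4 Y3.1
G1 X4.6 Y0.0
G1 X9.4 Y2.1
G1 X10.0 Y7.3
; layer 4
G0 Z9.3
G0 X10.0 Y7.3
G1 X5.8 Y10.4
G1 X1.0 Y8.3
G1 X0.4 Y3.1
G1 X4.6 Y0.0
G1 X9.4 Y2.1
G1 X10.0 Y7.3
; layer 5
G0 Z11.6
G0 X10.0 Y7.3
G1 X5.8 Y10.4
G1 X1.0 Y8.3
G1 X0.4 Y3.1
G1 X4.6 Y0.0
G1 X9.4 Y2.1
G1 X10.0 Y7.3
; layer 6
G0 Z14.0
G0 X10.0 Y7.3
G1 X5.8 Y10.4
G1 X1.0 Y8.3
G1 X0.4 Y3.1
G1 X4.6 Y0.0
G1 X9.4 Y2.1
G1 X10.0 Y7.3
; layer 7
G0 Z16.3
G0 X10.0 Y7.3
G1 X5.8 Y10.4
G1 X1.0 Y8.3
G1 X0.4 Y3.1
G1 X4.6 Y0.0
G1 X9.4 Y2.1
G1 X10.0 Y7.3
; layer 8
G0 Z18.6
G0 X10.0 Y7.3
G1 X5.8 Y10.4
G1 X1.0 Y8.3
G1 X0.4 Y3.1
G1 X4.6 Y0.0
G1 X9.4 Y2.1
G1 X10.0 Y7.3
M2 ; end

The solid is a regular 6-sided prism (a cylinder approximated with 6 flat sides), circumscribed radius ≈ 5.2 mm, height ≈ 18.6 mm. Slicing at Δz = 2.3 mm — 8 equal slices spanning the solid's height, so layer i sits at z = i·h/8 — gives 8 non-empty perimeters. Each is a 6-segment closed polygon; G0 lifts to the layer z and rapids to the start vertex, then G1 traces the edges.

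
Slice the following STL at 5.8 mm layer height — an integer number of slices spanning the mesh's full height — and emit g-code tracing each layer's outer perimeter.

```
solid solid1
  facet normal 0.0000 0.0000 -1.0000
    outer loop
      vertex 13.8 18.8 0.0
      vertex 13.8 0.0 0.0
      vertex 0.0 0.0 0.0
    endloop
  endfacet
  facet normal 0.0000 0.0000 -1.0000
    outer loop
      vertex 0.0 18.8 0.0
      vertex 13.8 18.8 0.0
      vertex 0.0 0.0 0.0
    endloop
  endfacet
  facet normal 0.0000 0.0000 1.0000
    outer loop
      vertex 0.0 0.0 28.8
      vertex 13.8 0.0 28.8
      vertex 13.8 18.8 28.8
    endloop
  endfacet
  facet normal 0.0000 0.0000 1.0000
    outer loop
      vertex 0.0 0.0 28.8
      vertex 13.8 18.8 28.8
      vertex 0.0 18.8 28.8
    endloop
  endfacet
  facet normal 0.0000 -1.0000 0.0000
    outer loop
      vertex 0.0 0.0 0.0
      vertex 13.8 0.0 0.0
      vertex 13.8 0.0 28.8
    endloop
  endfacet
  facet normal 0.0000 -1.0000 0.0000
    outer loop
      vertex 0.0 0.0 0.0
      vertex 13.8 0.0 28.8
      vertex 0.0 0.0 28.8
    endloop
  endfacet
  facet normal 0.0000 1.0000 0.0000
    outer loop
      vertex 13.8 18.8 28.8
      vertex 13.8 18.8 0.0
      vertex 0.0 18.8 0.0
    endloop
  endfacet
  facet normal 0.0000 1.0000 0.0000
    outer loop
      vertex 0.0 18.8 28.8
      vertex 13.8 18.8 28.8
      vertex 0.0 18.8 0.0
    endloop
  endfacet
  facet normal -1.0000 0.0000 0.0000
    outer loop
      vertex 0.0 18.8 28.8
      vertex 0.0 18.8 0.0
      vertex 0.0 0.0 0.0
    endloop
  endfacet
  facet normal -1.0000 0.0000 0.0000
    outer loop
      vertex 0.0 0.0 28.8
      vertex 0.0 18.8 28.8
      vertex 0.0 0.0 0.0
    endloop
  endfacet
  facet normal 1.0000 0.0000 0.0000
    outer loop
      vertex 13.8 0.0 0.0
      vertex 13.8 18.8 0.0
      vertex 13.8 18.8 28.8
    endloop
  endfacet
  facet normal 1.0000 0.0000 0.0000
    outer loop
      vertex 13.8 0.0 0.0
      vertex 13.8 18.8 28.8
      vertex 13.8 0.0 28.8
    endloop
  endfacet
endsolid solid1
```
; perimeter-only toolpath
G21 ; units = mm
G90 ; absolute positioning
G28 ; home
; layer 1
G0 Z5.8
G0 X0.0 Y0.0
G1 X13.8 Y0.0
G1 X13.8 Y18.8
G1 X0.0 Y18.8
G1 X0.0 Y0.0
; layer 2
G0 Z11.5
G0 X0.0 Y0.0
G1 X13.8 Y0.0
G1 X13.8 Y18.8
G1 X0.0 Y18.8
G1 X0.0 Y0.0
; layer 3
G0 Z17.3
G0 X0.0 Y0.0
G1 X13.8 Y0.0
G1 X13.8 Y18.8
G1 X0.0 Y18.8
G1 X0.0 Y0.0
; layer 4
G0 Z23.0
G0 X0.0 Y0.0
G1 X13.8 Y0.0
G1 X13.8 Y18.8
G1 X0.0 Y18.8
G1 X0.0 Y0.0
; layer 5
G0 Z28.8
G0 X0.0 Y0.0
G1 X13.8 Y0.0
G1 X13.8 Y18.8
G1 X0.0 Y18.8
G1 X0.0 Y0.0
M2 ; end

The solid is a rectangular box, roughly 13.8 × 18.8 mm footprint and 28.8 mm tall. Slicing at Δz = 5.8 mm — 5 equal slices spanning the solid's height, so layer i sits at z = i·h/5 — gives 5 non-empty perimeters. Each is a 4-segment closed polygon; G0 lifts to the layer z and rapids to the start vertex, then G1 traces the edges.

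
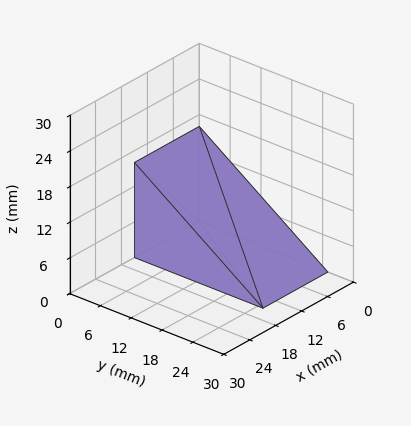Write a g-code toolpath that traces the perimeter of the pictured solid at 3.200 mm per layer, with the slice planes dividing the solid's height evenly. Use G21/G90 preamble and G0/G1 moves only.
Reading the render: the shape is a wedge (ramp): 15 × 25 mm base, rising to 16 mm along the y=0 edge and sloping linearly to z=0 at y=25 (dimensions read to the nearest mm from the axis ticks). For the g-code, the solid's height is divided into equal slices at the stated Δz and each level perimeter traced with G1 moves after a G0 lift.

; perimeter-only toolpath
G21 ; units = mm
G90 ; absolute positioning
G28 ; home
; layer 1
G0 Z3.200
G0 X0.000 Y0.000
G1 X15.000 Y0.000
G1 X15.000 Y20.000
G1 X0.000 Y20.000
G1 X0.000 Y0.000
; layer 2
G0 Z6.400
G0 X0.000 Y0.000
G1 X15.000 Y0.000
G1 X15.000 Y15.000
G1 X0.000 Y15.000
G1 X0.000 Y0.000
; layer 3
G0 Z9.600
G0 X0.000 Y0.000
G1 X15.000 Y0.000
G1 X15.000 Y10.000
G1 X0.000 Y10.000
G1 X0.000 Y0.000
; layer 4
G0 Z12.800
G0 X0.000 Y0.000
G1 X15.000 Y0.000
G1 X15.000 Y5.000
G1 X0.000 Y5.000
G1 X0.000 Y0.000
M2 ; end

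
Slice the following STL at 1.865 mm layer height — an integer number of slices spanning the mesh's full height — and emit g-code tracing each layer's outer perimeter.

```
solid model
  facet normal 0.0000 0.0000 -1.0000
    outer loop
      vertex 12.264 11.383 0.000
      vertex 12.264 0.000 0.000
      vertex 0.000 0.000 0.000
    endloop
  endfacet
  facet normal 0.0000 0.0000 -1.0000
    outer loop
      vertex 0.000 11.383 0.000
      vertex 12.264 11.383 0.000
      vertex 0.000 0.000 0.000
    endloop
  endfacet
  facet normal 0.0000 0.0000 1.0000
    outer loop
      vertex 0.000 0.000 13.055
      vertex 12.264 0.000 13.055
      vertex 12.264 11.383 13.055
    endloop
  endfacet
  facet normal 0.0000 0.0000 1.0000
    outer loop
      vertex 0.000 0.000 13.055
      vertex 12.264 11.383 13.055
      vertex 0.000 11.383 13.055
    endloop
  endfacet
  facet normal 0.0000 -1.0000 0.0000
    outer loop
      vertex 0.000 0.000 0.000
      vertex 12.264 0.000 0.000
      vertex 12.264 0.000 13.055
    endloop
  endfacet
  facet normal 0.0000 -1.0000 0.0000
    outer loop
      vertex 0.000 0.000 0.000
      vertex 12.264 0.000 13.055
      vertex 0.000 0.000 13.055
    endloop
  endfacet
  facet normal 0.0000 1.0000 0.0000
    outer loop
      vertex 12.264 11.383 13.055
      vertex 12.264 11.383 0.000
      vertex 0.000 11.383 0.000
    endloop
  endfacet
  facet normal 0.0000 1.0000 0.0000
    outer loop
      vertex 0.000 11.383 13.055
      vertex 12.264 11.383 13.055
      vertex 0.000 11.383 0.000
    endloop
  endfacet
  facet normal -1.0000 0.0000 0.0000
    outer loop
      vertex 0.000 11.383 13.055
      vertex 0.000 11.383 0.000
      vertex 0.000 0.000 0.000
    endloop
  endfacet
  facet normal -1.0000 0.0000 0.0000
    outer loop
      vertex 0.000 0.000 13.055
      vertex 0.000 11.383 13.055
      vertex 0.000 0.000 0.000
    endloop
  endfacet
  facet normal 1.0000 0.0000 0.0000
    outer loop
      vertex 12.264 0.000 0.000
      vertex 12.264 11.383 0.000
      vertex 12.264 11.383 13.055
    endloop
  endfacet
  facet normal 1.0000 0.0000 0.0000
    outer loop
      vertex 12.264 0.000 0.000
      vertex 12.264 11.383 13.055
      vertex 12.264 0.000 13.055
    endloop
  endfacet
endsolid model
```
; perimeter-only toolpath
G21 ; units = mm
G90 ; absolute positioning
G28 ; home
; layer 1
G0 Z1.865
G0 X0.000 Y0.000
G1 X12.264 Y0.000
G1 X12.264 Y11.383
G1 X0.000 Y11.383
G1 X0.000 Y0.000
; layer 2
G0 Z3.730
G0 X0.000 Y0.000
G1 X12.264 Y0.000
G1 X12.264 Y11.383
G1 X0.000 Y11.383
G1 X0.000 Y0.000
; layer 3
G0 Z5.595
G0 X0.000 Y0.000
G1 X12.264 Y0.000
G1 X12.264 Y11.383
G1 X0.000 Y11.383
G1 X0.000 Y0.000
; layer 4
G0 Z7.460
G0 X0.000 Y0.000
G1 X12.264 Y0.000
G1 X12.264 Y11.383
G1 X0.000 Y11.383
G1 X0.000 Y0.000
; layer 5
G0 Z9.325
G0 X0.000 Y0.000
G1 X12.264 Y0.000
G1 X12.264 Y11.383
G1 X0.000 Y11.383
G1 X0.000 Y0.000
; layer 6
G0 Z11.190
G0 X0.000 Y0.000
G1 X12.264 Y0.000
G1 X12.264 Y11.383
G1 X0.000 Y11.383
G1 X0.000 Y0.000
; layer 7
G0 Z13.055
G0 X0.000 Y0.000
G1 X12.264 Y0.000
G1 X12.264 Y11.383
G1 X0.000 Y11.383
G1 X0.000 Y0.000
M2 ; end

The solid is a rectangular box, roughly 12.3 × 11.4 mm footprint and 13.1 mm tall. Slicing at Δz = 1.865 mm — 7 equal slices spanning the solid's height, so layer i sits at z = i·h/7 — gives 7 non-empty perimeters. Each is a 4-segment closed polygon; G0 lifts to the layer z and rapids to the start vertex, then G1 traces the edges.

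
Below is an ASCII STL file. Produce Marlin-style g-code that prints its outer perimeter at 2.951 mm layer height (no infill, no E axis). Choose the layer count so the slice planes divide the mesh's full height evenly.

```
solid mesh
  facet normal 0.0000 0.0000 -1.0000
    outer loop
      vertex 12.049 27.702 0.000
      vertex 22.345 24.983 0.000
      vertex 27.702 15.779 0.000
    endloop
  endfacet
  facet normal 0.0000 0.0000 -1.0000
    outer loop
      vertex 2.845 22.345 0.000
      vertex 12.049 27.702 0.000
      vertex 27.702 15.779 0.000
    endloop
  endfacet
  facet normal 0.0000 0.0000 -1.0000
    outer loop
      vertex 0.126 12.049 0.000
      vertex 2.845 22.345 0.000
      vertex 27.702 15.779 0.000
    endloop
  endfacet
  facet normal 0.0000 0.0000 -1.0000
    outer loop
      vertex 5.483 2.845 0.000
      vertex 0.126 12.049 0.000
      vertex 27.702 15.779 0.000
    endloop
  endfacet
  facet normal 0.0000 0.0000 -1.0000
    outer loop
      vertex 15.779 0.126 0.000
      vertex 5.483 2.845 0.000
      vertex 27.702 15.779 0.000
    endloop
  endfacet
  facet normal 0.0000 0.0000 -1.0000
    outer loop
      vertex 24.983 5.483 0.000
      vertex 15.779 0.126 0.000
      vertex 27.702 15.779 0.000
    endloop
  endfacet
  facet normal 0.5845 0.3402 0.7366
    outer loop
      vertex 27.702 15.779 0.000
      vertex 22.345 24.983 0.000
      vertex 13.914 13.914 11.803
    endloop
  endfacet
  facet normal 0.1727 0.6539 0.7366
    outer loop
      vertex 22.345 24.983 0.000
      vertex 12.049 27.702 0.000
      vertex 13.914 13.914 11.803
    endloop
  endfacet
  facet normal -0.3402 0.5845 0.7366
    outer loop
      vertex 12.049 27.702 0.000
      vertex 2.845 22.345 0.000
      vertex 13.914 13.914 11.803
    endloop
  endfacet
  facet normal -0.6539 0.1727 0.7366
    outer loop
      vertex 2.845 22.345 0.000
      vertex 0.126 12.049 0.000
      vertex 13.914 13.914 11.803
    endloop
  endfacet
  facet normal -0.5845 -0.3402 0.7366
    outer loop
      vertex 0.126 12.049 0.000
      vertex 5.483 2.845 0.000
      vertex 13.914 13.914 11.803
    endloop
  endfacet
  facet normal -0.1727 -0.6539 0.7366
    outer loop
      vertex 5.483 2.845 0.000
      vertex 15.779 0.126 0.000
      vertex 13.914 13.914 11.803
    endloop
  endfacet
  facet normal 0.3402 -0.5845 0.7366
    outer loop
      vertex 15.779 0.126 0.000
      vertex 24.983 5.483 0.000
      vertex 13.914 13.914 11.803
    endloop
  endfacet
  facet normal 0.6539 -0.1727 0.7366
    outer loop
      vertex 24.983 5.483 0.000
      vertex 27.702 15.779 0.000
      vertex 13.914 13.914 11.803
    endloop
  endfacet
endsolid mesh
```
; perimeter-only toolpath
G21 ; units = mm
G90 ; absolute positioning
G28 ; home
; layer 1
G0 Z2.951
G0 X24.255 Y15.313
G1 X20.237 Y22.216
G1 X12.515 Y24.255
G1 X5.612 Y20.237
G1 X3.573 Y12.515
G1 X7.591 Y5.612
G1 X15.313 Y3.573
G1 X22.216 Y7.591
G1 X24.255 Y15.313
; layer 2
G0 Z5.902
G0 X20.808 Y14.846
G1 X18.130 Y19.448
G1 X12.982 Y20.808
G1 X8.380 Y18.130
G1 X7.020 Y12.982
G1 X9.698 Y8.380
G1 X14.846 Y7.020
G1 X19.448 Y9.698
G1 X20.808 Y14.846
; layer 3
G0 Z8.852
G0 X17.361 Y14.380
G1 X16.022 Y16.681
G1 X13.448 Y17.361
G1 X11.147 Y16.022
G1 X10.467 Y13.448
G1 X11.806 Y11.147
G1 X14.380 Y10.467
G1 X16.681 Y11.806
G1 X17.361 Y14.380
M2 ; end

The solid is a regular 8-sided pyramid, base circumscribed radius ≈ 13.9 mm, apex at z ≈ 11.8 mm. Slicing at Δz = 2.951 mm — 4 equal slices spanning the solid's height, so layer i sits at z = i·h/4 — gives 3 non-empty perimeters. Each is a 8-segment closed polygon; G0 lifts to the layer z and rapids to the start vertex, then G1 traces the edges. The cross-section shrinks linearly with z (the slice at the apex is degenerate and omitted).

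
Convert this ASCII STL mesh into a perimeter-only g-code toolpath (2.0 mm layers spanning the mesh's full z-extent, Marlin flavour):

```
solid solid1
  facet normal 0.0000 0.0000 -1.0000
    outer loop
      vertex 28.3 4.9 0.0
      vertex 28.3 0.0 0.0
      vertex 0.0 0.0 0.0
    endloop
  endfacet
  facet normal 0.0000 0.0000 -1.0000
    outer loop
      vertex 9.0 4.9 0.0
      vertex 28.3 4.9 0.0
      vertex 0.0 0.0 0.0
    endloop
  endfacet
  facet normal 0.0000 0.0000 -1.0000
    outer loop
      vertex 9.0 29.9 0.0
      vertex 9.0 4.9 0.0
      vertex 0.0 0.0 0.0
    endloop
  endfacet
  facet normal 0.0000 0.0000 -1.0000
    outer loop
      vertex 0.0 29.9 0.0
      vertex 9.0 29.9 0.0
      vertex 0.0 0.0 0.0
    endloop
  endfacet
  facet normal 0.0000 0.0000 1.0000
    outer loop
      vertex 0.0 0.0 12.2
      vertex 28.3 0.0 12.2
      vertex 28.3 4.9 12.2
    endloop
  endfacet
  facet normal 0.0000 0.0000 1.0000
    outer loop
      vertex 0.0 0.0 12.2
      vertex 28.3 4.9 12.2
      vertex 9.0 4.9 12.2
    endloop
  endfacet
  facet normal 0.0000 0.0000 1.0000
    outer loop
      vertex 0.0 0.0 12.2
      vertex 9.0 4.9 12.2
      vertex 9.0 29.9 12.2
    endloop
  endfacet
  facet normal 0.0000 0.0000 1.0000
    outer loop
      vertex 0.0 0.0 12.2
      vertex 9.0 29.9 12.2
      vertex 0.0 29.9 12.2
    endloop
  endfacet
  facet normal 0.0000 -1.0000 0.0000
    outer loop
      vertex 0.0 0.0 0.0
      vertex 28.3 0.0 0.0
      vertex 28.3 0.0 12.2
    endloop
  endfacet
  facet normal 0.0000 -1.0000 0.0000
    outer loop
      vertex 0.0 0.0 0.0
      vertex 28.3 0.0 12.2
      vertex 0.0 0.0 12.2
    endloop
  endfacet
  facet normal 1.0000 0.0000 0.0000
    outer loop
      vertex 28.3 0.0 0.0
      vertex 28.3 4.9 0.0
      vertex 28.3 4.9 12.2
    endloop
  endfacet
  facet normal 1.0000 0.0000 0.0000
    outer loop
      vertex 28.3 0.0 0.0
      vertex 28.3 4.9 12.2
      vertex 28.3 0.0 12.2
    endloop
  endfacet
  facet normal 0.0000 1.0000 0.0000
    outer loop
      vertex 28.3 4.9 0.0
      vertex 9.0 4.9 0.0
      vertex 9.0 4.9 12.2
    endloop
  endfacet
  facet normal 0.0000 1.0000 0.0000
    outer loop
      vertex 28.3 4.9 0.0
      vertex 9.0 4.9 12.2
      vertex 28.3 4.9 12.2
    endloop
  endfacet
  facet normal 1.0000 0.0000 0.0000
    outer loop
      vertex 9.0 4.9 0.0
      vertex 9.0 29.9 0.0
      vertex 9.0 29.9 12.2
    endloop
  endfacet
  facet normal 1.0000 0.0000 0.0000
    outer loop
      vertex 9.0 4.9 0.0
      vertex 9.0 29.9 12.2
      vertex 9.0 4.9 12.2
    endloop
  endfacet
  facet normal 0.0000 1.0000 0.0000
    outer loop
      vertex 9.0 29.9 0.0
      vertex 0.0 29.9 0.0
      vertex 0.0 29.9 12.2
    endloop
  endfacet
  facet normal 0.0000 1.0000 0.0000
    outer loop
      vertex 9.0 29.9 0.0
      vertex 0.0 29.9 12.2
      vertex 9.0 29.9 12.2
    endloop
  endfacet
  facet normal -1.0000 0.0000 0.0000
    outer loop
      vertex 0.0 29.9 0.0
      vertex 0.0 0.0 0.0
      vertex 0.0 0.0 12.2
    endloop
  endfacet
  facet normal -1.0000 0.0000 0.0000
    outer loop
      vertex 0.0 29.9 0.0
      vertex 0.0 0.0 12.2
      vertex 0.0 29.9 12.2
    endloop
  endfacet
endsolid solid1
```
; perimeter-only toolpath
G21 ; units = mm
G90 ; absolute positioning
G28 ; home
; layer 1
G0 Z2.0
G0 X0.0 Y0.0
G1 X28.3 Y0.0
G1 X28.3 Y4.9
G1 X9.0 Y4.9
G1 X9.0 Y29.9
G1 X0.0 Y29.9
G1 X0.0 Y0.0
; layer 2
G0 Z4.1
G0 X0.0 Y0.0
G1 X28.3 Y0.0
G1 X28.3 Y4.9
G1 X9.0 Y4.9
G1 X9.0 Y29.9
G1 X0.0 Y29.9
G1 X0.0 Y0.0
; layer 3
G0 Z6.1
G0 X0.0 Y0.0
G1 X28.3 Y0.0
G1 X28.3 Y4.9
G1 X9.0 Y4.9
G1 X9.0 Y29.9
G1 X0.0 Y29.9
G1 X0.0 Y0.0
; layer 4
G0 Z8.1
G0 X0.0 Y0.0
G1 X28.3 Y0.0
G1 X28.3 Y4.9
G1 X9.0 Y4.9
G1 X9.0 Y29.9
G1 X0.0 Y29.9
G1 X0.0 Y0.0
; layer 5
G0 Z10.2
G0 X0.0 Y0.0
G1 X28.3 Y0.0
G1 X28.3 Y4.9
G1 X9.0 Y4.9
G1 X9.0 Y29.9
G1 X0.0 Y29.9
G1 X0.0 Y0.0
; layer 6
G0 Z12.2
G0 X0.0 Y0.0
G1 X28.3 Y0.0
G1 X28.3 Y4.9
G1 X9.0 Y4.9
G1 X9.0 Y29.9
G1 X0.0 Y29.9
G1 X0.0 Y0.0
M2 ; end

The solid is an L-shaped prism: outer 28.3 × 29.9 mm, arm thicknesses ≈ 4.9 mm (horizontal) and 9 mm (vertical), extruded 12.2 mm in z. Slicing at Δz = 2.0 mm — 6 equal slices spanning the solid's height, so layer i sits at z = i·h/6 — gives 6 non-empty perimeters. Each is a 6-segment closed polygon; G0 lifts to the layer z and rapids to the start vertex, then G1 traces the edges.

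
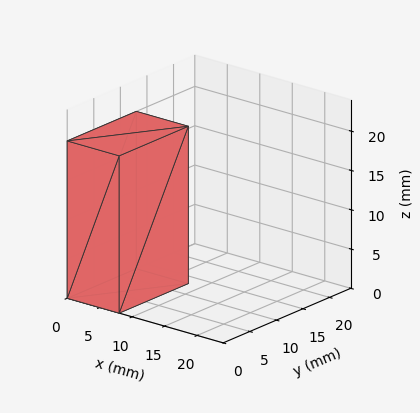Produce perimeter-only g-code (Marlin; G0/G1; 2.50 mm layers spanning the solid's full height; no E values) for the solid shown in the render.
Reading the render: the shape is a rectangular box, roughly 8 × 13 mm footprint and 20 mm tall (dimensions read to the nearest mm from the axis ticks). For the g-code, the solid's height is divided into equal slices at the stated Δz and each level perimeter traced with G1 moves after a G0 lift.

; perimeter-only toolpath
G21 ; units = mm
G90 ; absolute positioning
G28 ; home
; layer 1
G0 Z2.50
G0 X0.00 Y0.00
G1 X8.00 Y0.00
G1 X8.00 Y13.00
G1 X0.00 Y13.00
G1 X0.00 Y0.00
; layer 2
G0 Z5.00
G0 X0.00 Y0.00
G1 X8.00 Y0.00
G1 X8.00 Y13.00
G1 X0.00 Y13.00
G1 X0.00 Y0.00
; layer 3
G0 Z7.50
G0 X0.00 Y0.00
G1 X8.00 Y0.00
G1 X8.00 Y13.00
G1 X0.00 Y13.00
G1 X0.00 Y0.00
; layer 4
G0 Z10.00
G0 X0.00 Y0.00
G1 X8.00 Y0.00
G1 X8.00 Y13.00
G1 X0.00 Y13.00
G1 X0.00 Y0.00
; layer 5
G0 Z12.50
G0 X0.00 Y0.00
G1 X8.00 Y0.00
G1 X8.00 Y13.00
G1 X0.00 Y13.00
G1 X0.00 Y0.00
; layer 6
G0 Z15.00
G0 X0.00 Y0.00
G1 X8.00 Y0.00
G1 X8.00 Y13.00
G1 X0.00 Y13.00
G1 X0.00 Y0.00
; layer 7
G0 Z17.50
G0 X0.00 Y0.00
G1 X8.00 Y0.00
G1 X8.00 Y13.00
G1 X0.00 Y13.00
G1 X0.00 Y0.00
; layer 8
G0 Z20.00
G0 X0.00 Y0.00
G1 X8.00 Y0.00
G1 X8.00 Y13.00
G1 X0.00 Y13.00
G1 X0.00 Y0.00
M2 ; end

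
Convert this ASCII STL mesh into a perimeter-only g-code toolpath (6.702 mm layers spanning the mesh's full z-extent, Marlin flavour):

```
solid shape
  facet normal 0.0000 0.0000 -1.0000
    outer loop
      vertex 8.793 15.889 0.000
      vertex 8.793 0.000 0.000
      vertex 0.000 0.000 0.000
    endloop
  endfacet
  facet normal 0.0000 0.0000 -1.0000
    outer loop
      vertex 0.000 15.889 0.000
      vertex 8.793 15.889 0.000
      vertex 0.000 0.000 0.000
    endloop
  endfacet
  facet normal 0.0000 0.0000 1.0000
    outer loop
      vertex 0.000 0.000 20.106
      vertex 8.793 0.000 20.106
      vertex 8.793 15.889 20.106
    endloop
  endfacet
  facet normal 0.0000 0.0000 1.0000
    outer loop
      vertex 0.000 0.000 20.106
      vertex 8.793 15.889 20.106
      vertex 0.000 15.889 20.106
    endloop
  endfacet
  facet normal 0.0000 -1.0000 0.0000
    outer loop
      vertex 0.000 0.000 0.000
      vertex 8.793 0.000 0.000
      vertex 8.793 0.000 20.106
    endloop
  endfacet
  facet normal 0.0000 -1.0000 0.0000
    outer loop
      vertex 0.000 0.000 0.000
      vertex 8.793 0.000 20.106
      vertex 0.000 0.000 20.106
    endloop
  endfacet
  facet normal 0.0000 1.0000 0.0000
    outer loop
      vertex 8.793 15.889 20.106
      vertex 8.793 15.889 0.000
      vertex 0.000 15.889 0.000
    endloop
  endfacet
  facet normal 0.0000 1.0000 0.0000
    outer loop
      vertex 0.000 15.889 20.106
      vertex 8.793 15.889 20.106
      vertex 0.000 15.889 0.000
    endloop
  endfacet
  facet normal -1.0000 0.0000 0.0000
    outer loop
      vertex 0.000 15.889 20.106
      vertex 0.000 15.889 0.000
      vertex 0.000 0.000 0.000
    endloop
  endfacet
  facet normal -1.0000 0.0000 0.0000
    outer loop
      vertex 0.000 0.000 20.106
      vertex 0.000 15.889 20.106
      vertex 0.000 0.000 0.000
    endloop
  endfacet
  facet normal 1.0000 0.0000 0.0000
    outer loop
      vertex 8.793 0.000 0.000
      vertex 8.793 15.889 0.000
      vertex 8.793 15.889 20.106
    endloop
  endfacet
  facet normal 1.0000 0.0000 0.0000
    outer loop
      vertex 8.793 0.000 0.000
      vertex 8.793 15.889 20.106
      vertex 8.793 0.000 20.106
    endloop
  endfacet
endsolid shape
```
; perimeter-only toolpath
G21 ; units = mm
G90 ; absolute positioning
G28 ; home
; layer 1
G0 Z6.702
G0 X0.000 Y0.000
G1 X8.793 Y0.000
G1 X8.793 Y15.889
G1 X0.000 Y15.889
G1 X0.000 Y0.000
; layer 2
G0 Z13.404
G0 X0.000 Y0.000
G1 X8.793 Y0.000
G1 X8.793 Y15.889
G1 X0.000 Y15.889
G1 X0.000 Y0.000
; layer 3
G0 Z20.106
G0 X0.000 Y0.000
G1 X8.793 Y0.000
G1 X8.793 Y15.889
G1 X0.000 Y15.889
G1 X0.000 Y0.000
M2 ; end

The solid is a rectangular box, roughly 8.79 × 15.9 mm footprint and 20.1 mm tall. Slicing at Δz = 6.702 mm — 3 equal slices spanning the solid's height, so layer i sits at z = i·h/3 — gives 3 non-empty perimeters. Each is a 4-segment closed polygon; G0 lifts to the layer z and rapids to the start vertex, then G1 traces the edges.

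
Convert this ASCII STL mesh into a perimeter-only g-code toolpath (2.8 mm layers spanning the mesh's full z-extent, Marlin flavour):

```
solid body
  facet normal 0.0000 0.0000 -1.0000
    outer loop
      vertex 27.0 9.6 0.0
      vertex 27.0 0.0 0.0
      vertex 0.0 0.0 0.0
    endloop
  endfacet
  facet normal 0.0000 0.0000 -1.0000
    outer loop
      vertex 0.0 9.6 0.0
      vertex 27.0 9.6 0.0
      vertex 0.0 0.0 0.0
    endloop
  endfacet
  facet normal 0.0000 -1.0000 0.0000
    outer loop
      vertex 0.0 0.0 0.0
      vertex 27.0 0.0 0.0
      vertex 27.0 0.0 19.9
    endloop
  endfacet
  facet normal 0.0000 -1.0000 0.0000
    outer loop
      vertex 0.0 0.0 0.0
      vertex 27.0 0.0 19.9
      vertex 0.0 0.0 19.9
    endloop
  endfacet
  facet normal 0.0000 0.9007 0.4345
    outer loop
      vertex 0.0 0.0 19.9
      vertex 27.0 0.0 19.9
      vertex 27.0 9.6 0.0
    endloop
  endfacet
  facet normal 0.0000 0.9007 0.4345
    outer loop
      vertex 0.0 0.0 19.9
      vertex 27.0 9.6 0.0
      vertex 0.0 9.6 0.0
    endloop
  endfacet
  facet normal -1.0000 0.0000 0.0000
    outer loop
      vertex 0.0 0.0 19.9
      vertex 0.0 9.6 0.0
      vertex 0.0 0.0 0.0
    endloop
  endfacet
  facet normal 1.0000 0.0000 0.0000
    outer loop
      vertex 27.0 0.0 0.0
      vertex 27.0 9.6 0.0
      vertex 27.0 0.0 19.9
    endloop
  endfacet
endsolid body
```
; perimeter-only toolpath
G21 ; units = mm
G90 ; absolute positioning
G28 ; home
; layer 1
G0 Z2.8
G0 X0.0 Y0.0
G1 X27.0 Y0.0
G1 X27.0 Y8.2
G1 X0.0 Y8.2
G1 X0.0 Y0.0
; layer 2
G0 Z5.7
G0 X0.0 Y0.0
G1 X27.0 Y0.0
G1 X27.0 Y6.9
G1 X0.0 Y6.9
G1 X0.0 Y0.0
; layer 3
G0 Z8.5
G0 X0.0 Y0.0
G1 X27.0 Y0.0
G1 X27.0 Y5.5
G1 X0.0 Y5.5
G1 X0.0 Y0.0
; layer 4
G0 Z11.4
G0 X0.0 Y0.0
G1 X27.0 Y0.0
G1 X27.0 Y4.1
G1 X0.0 Y4.1
G1 X0.0 Y0.0
; layer 5
G0 Z14.2
G0 X0.0 Y0.0
G1 X27.0 Y0.0
G1 X27.0 Y2.7
G1 X0.0 Y2.7
G1 X0.0 Y0.0
; layer 6
G0 Z17.1
G0 X0.0 Y0.0
G1 X27.0 Y0.0
G1 X27.0 Y1.4
G1 X0.0 Y1.4
G1 X0.0 Y0.0
M2 ; end

The solid is a wedge (ramp): 27 × 9.6 mm base, rising to 19.9 mm along the y=0 edge and sloping linearly to z=0 at y=9.6. Slicing at Δz = 2.8 mm — 7 equal slices spanning the solid's height, so layer i sits at z = i·h/7 — gives 6 non-empty perimeters. Each is a 4-segment closed polygon; G0 lifts to the layer z and rapids to the start vertex, then G1 traces the edges. The cross-section shrinks linearly with z (the slice at the apex is degenerate and omitted).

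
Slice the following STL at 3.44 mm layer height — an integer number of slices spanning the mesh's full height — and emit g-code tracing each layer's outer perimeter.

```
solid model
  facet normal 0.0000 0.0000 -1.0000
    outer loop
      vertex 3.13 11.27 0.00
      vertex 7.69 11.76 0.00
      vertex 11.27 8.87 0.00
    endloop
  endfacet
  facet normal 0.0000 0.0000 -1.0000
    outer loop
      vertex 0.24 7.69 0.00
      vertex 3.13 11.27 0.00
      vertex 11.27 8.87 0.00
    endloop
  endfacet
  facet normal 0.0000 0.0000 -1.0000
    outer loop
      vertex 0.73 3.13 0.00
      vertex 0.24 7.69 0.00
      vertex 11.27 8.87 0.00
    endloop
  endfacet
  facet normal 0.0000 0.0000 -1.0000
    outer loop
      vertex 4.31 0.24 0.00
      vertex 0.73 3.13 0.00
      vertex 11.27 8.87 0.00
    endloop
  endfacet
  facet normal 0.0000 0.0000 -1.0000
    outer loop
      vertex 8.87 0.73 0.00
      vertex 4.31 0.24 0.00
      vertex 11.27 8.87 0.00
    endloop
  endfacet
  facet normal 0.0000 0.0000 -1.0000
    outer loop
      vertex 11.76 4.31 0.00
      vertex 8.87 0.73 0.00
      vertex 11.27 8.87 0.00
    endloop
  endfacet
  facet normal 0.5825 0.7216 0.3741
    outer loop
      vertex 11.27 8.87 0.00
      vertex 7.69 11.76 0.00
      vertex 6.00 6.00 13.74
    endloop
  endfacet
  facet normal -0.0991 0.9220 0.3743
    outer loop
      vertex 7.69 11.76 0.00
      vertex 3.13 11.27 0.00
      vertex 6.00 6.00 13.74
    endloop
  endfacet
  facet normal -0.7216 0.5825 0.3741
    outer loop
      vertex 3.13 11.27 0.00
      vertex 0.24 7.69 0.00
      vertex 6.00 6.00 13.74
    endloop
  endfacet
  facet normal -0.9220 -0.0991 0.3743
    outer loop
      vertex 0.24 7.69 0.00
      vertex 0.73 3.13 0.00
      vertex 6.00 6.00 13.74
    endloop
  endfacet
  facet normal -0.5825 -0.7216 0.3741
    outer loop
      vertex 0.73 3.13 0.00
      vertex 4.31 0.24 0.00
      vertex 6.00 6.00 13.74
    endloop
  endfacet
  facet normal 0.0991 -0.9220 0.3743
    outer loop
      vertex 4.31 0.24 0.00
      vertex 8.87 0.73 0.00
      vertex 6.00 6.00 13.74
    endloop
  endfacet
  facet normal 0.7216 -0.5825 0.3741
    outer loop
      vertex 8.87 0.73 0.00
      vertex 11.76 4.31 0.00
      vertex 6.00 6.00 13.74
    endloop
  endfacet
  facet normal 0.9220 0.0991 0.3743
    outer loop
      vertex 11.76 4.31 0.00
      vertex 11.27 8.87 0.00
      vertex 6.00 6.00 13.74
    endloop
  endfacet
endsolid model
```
; perimeter-only toolpath
G21 ; units = mm
G90 ; absolute positioning
G28 ; home
; layer 1
G0 Z3.44
G0 X9.95 Y8.15
G1 X7.27 Y10.32
G1 X3.85 Y9.95
G1 X1.68 Y7.27
G1 X2.05 Y3.85
G1 X4.73 Y1.68
G1 X8.15 Y2.05
G1 X10.32 Y4.73
G1 X9.95 Y8.15
; layer 2
G0 Z6.87
G0 X8.63 Y7.43
G1 X6.85 Y8.88
G1 X4.56 Y8.63
G1 X3.12 Y6.85
G1 X3.37 Y4.56
G1 X5.15 Y3.12
G1 X7.43 Y3.37
G1 X8.88 Y5.15
G1 X8.63 Y7.43
; layer 3
G0 Z10.30
G0 X7.32 Y6.72
G1 X6.42 Y7.44
G1 X5.28 Y7.32
G1 X4.56 Y6.42
G1 X4.68 Y5.28
G1 X5.58 Y4.56
G1 X6.72 Y4.68
G1 X7.44 Y5.58
G1 X7.32 Y6.72
M2 ; end

The solid is a regular 8-sided pyramid, base circumscribed radius ≈ 6 mm, apex at z ≈ 13.7 mm. Slicing at Δz = 3.44 mm — 4 equal slices spanning the solid's height, so layer i sits at z = i·h/4 — gives 3 non-empty perimeters. Each is a 8-segment closed polygon; G0 lifts to the layer z and rapids to the start vertex, then G1 traces the edges. The cross-section shrinks linearly with z (the slice at the apex is degenerate and omitted).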